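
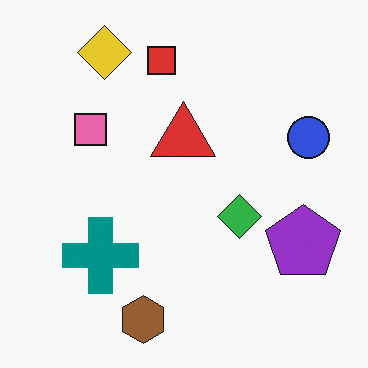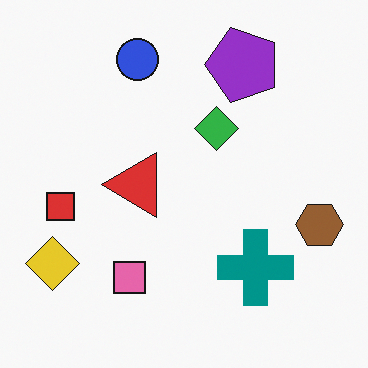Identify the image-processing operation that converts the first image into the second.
The second image is the first rotated 90° counter-clockwise.

The yellow diamond sits in the top-left of the first image and the bottom-left of the second — consistent with a whole-image 90° counter-clockwise rotation.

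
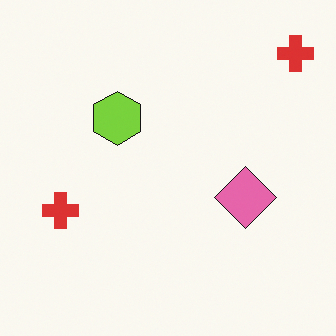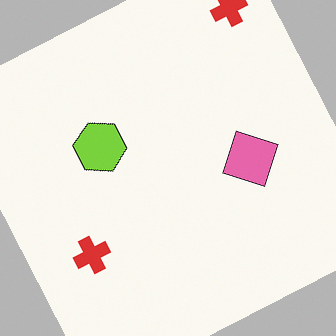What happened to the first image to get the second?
The image was rotated counter-clockwise by a clearly visible amount.

Every shape is tilted by the same angle and the image corners show triangular fill wedges — a whole-image rotation by a non-right angle.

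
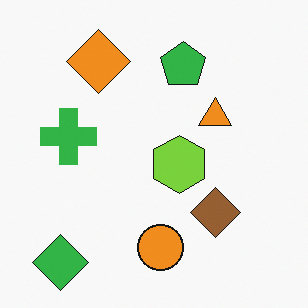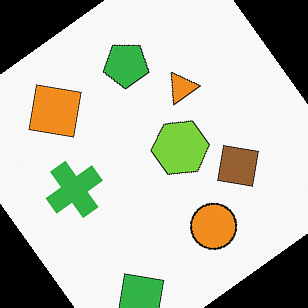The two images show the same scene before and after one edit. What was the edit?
The second image is the first rotated counter-clockwise by a large amount — several tens of degrees.

Every shape is tilted by the same angle and the image corners show triangular fill wedges — a whole-image rotation by a non-right angle.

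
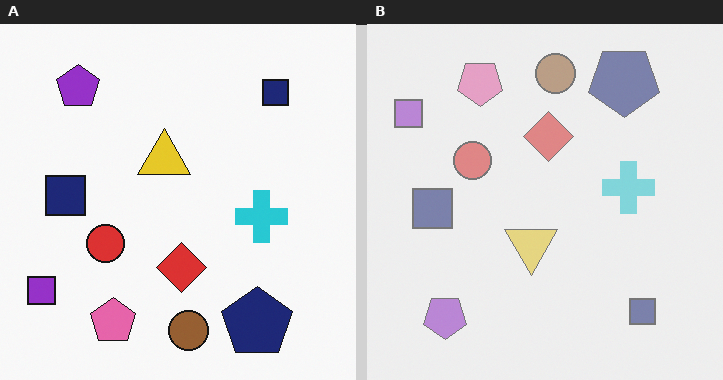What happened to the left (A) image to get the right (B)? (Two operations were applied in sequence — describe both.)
It was flipped vertically (top ↔ bottom), then given much lower contrast.

The brown circle is in the bottom of the left (A) image and the top of the right (B) — shapes on opposite sides of the horizontal midline have swapped in a mirror flip. Tones are pushed toward mid-grey across the whole image — a global contrast change.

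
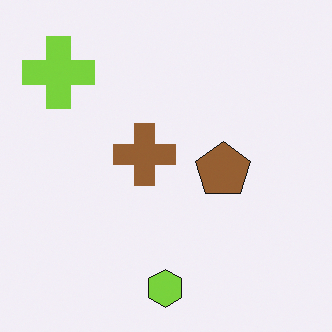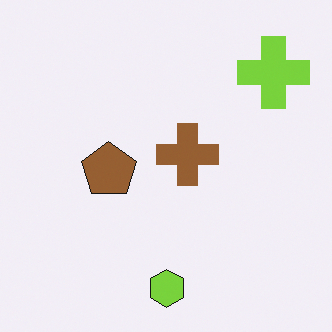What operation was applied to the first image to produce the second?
Flipped horizontally (left ↔ right).

The lime cross is in the top-left of the first image and the top-right of the second — shapes on opposite sides of the vertical midline have swapped in a mirror flip.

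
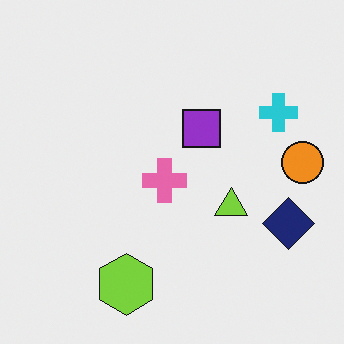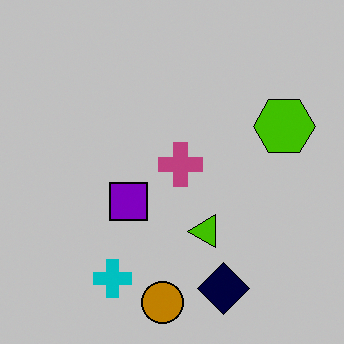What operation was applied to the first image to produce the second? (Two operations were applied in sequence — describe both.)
The transformation is: transposed (reflected across the top-left ↔ bottom-right diagonal), then aggressively posterized.

Shapes have swapped their row and column positions — what was in the top-right is now in the bottom-left — a diagonal reflection. Each flat color has snapped to a coarser quantized level — most visibly, the near-white background has dropped to a flat grey.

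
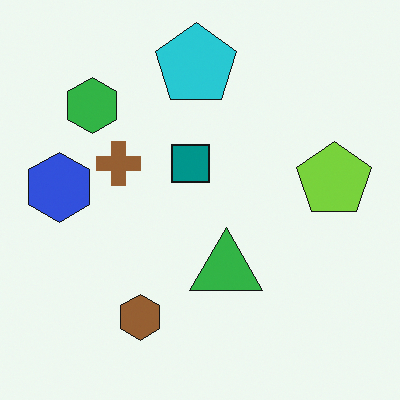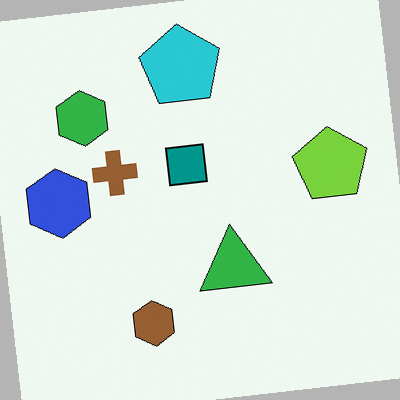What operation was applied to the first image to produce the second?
The transformation is: rotated counter-clockwise by a slight angle.

Every shape is tilted by the same angle and the image corners show triangular fill wedges — a whole-image rotation by a non-right angle.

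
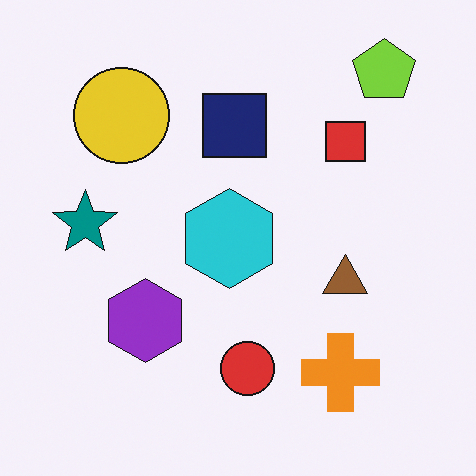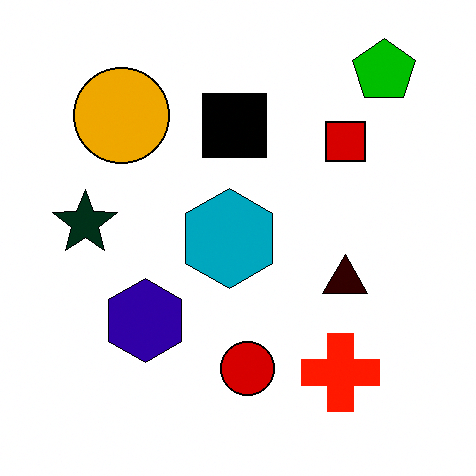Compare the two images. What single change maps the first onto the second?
The image was boosted in contrast.

Tones are pushed away from mid-grey across the whole image — a global contrast change.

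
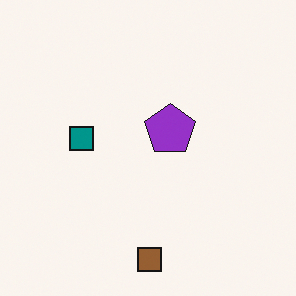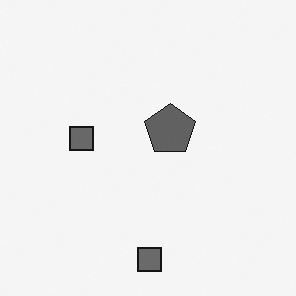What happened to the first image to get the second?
The image was converted to grayscale.

All color is removed — every shape is now a shade of grey.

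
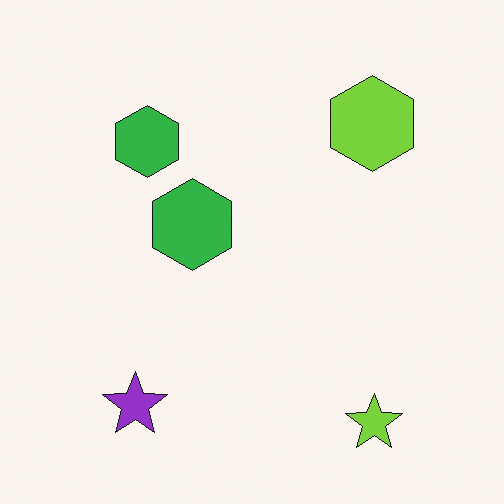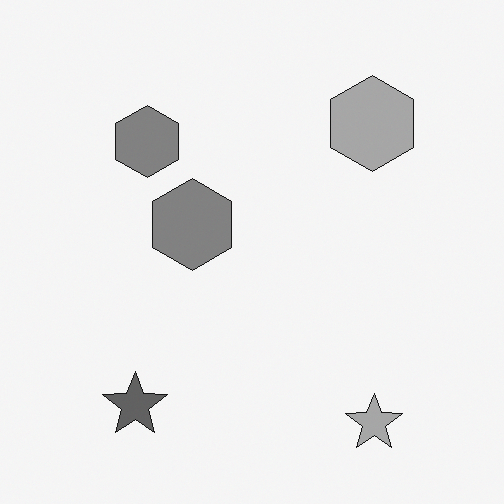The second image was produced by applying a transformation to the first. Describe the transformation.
The transformation is: converted to grayscale.

All color is removed — every shape is now a shade of grey.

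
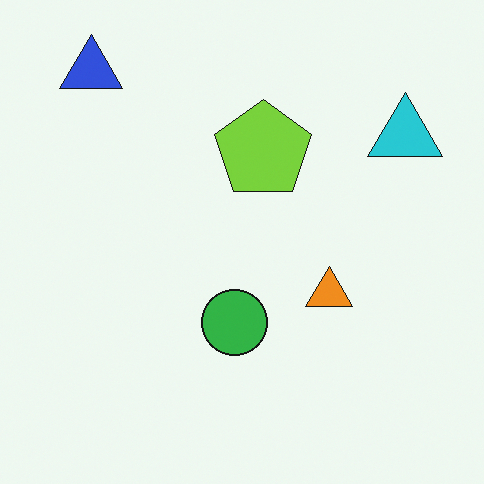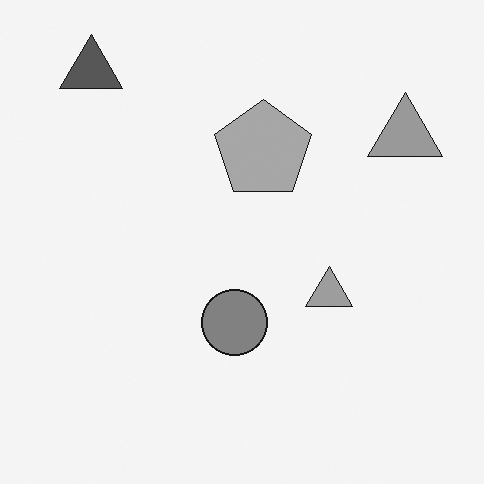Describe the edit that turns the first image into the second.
It was converted to grayscale.

All color is removed — every shape is now a shade of grey.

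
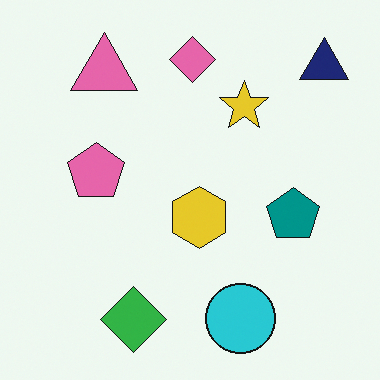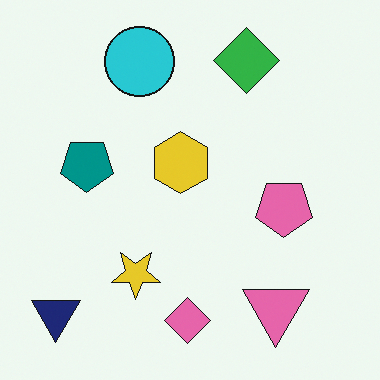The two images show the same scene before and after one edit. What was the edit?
Rotated 180°.

The navy triangle sits in the top-right of the first image and the bottom-left of the second — consistent with a whole-image 180° rotation.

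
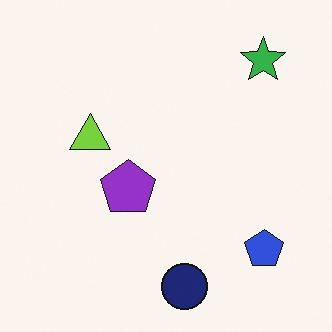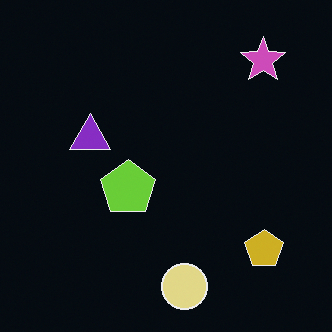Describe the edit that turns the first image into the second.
The transformation is: color-inverted (negative).

The light background has become dark and every shape's color is its complement — a photographic negative.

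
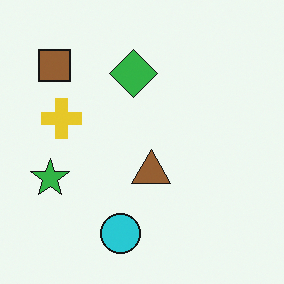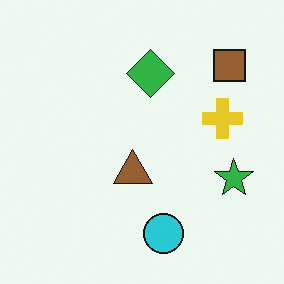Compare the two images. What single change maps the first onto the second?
This is the original image flipped horizontally (left ↔ right).

The green star is in the left of the first image and the right of the second — shapes on opposite sides of the vertical midline have swapped in a mirror flip.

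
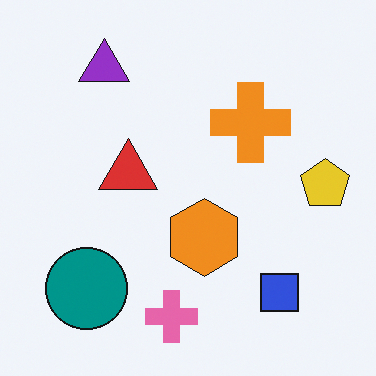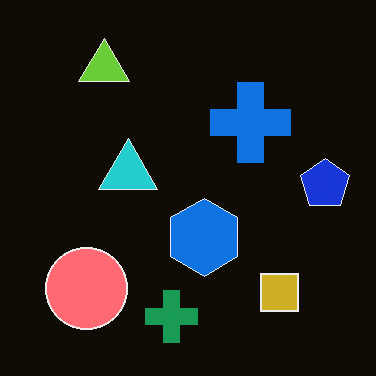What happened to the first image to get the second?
The transformation is: color-inverted (negative).

The light background has become dark and every shape's color is its complement — a photographic negative.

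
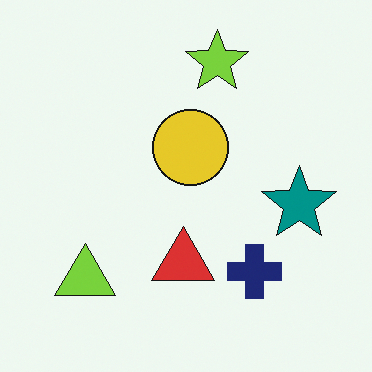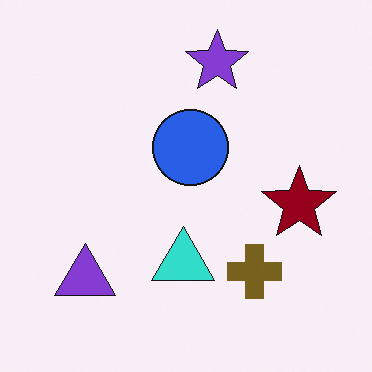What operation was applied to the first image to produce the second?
The image was hue-shifted through roughly half the color wheel.

Every shape's color has rotated by the same amount around the hue wheel — a uniform hue shift.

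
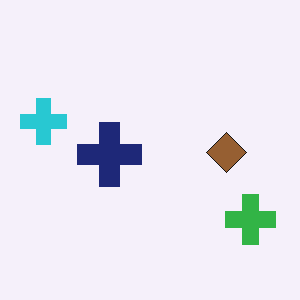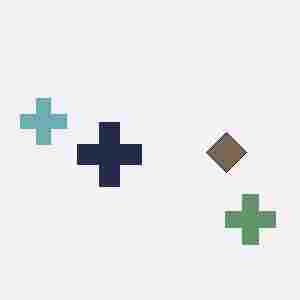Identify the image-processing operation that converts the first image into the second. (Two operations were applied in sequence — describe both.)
The second image is the first heavily desaturated, then heavily JPEG-compressed with obvious blocking artifacts.

All colors are more muted and greyish — a global saturation change. Blocky 8×8 compression artifacts appear around shape edges and the flat background shows ringing — characteristic JPEG degradation.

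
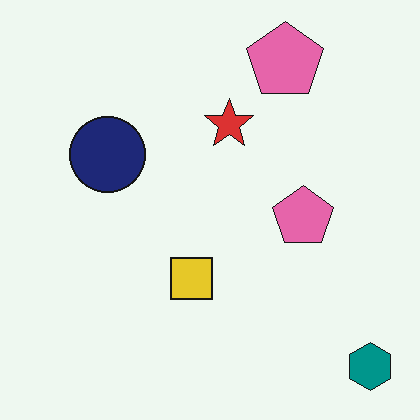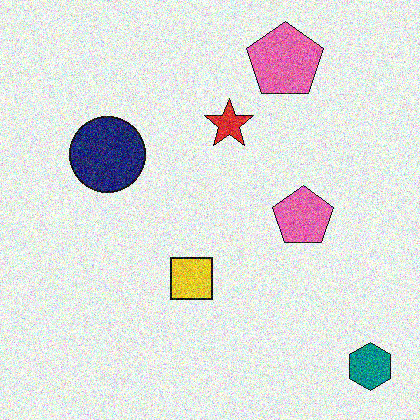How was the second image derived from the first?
The image was degraded with strong gaussian noise.

Random speckle covers the whole image, including the flat background.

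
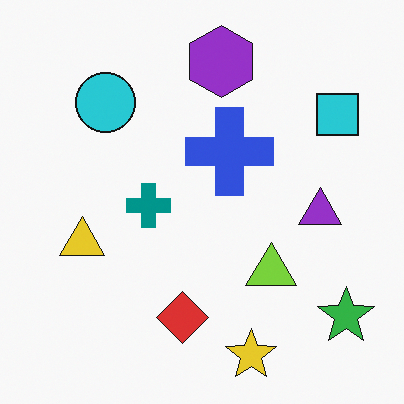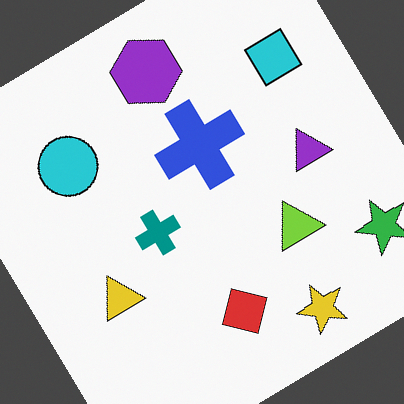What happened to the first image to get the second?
Rotated counter-clockwise by a large amount — several tens of degrees.

Every shape is tilted by the same angle and the image corners show triangular fill wedges — a whole-image rotation by a non-right angle.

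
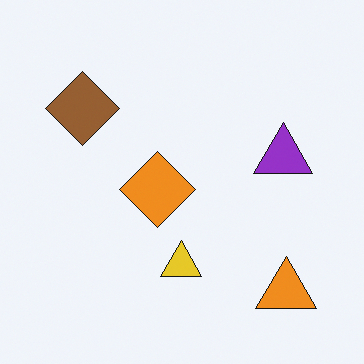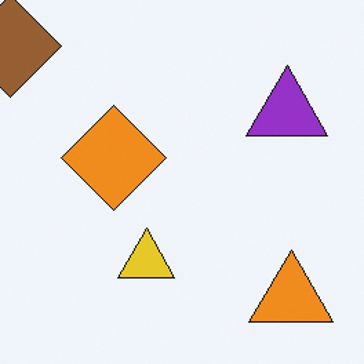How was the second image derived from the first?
It was cropped to a modestly smaller region and rescaled.

The visible shapes are larger and the field of view is narrower; shapes near the original edges may be partly or wholly outside the frame — a crop-and-rescale.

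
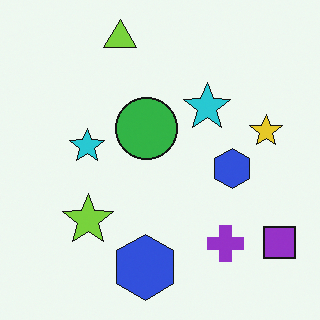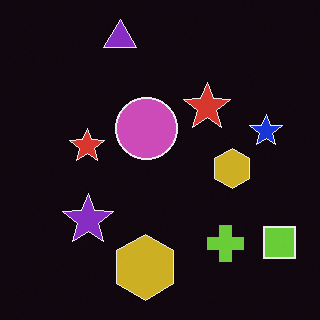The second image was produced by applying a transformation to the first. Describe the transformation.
Color-inverted (negative).

The light background has become dark and every shape's color is its complement — a photographic negative.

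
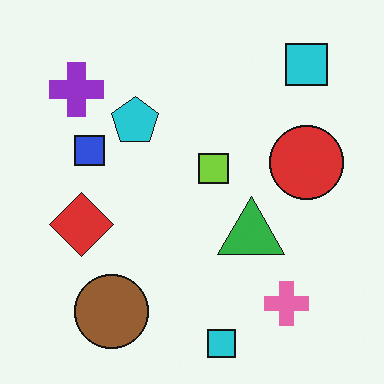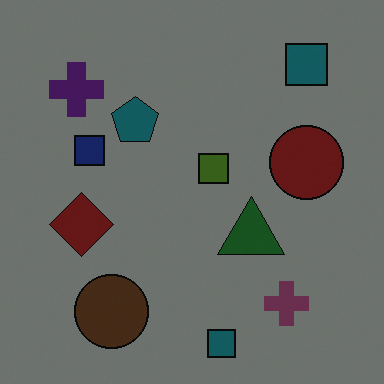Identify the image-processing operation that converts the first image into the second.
This is the original image noticeably darkened.

Every pixel — background and shapes alike — is uniformly darkened.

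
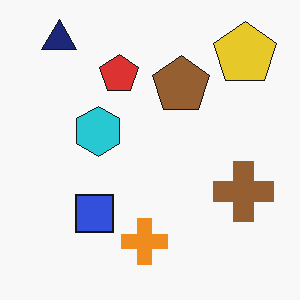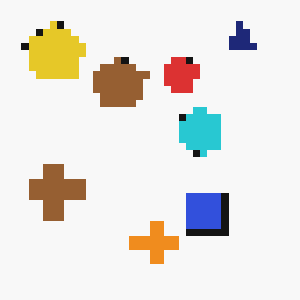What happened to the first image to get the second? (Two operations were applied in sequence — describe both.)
It was moderately pixelated, then flipped horizontally (left ↔ right).

Shapes are reduced to large square blocks; fine edges and outlines are lost — a downscale-then-upscale (mosaic) effect. The yellow pentagon is in the top-right of the first image and the top-left of the second — shapes on opposite sides of the vertical midline have swapped in a mirror flip.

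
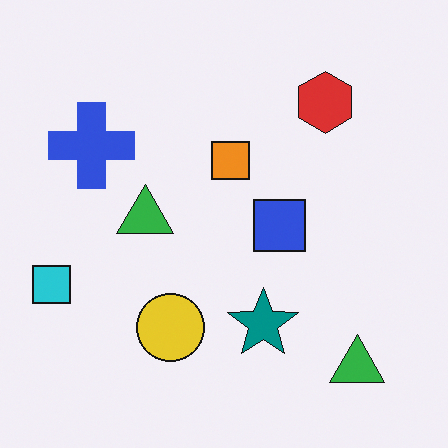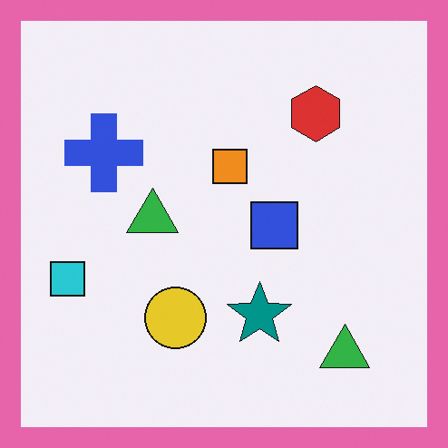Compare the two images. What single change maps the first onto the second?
It was framed with a pink border.

A solid pink frame runs around the edge of the second image, with the content slightly shrunk inside it.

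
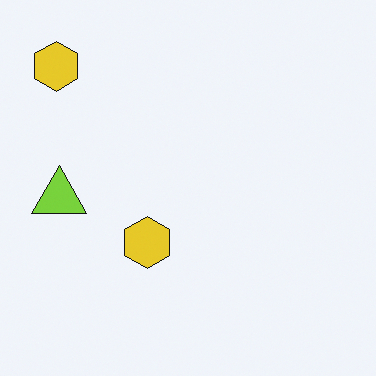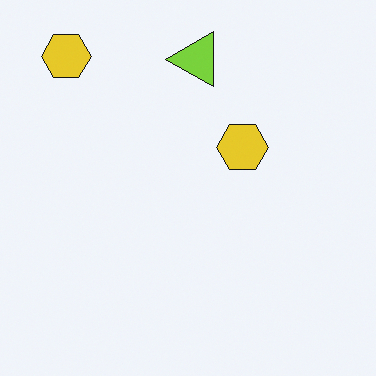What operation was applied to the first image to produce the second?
The image was transposed (reflected across the top-left ↔ bottom-right diagonal).

Shapes have swapped their row and column positions — what was in the top-right is now in the bottom-left — a diagonal reflection.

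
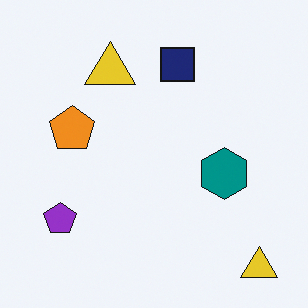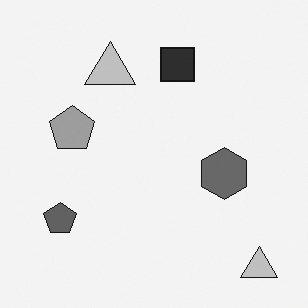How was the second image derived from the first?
The transformation is: converted to grayscale.

All color is removed — every shape is now a shade of grey.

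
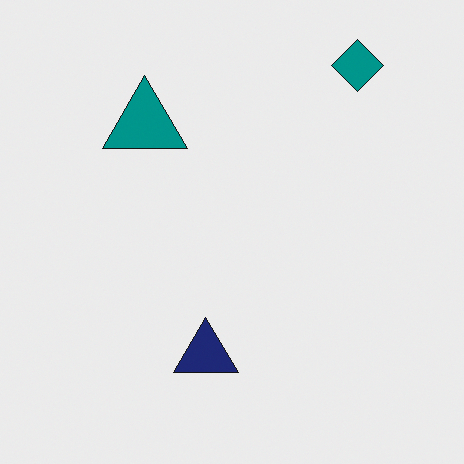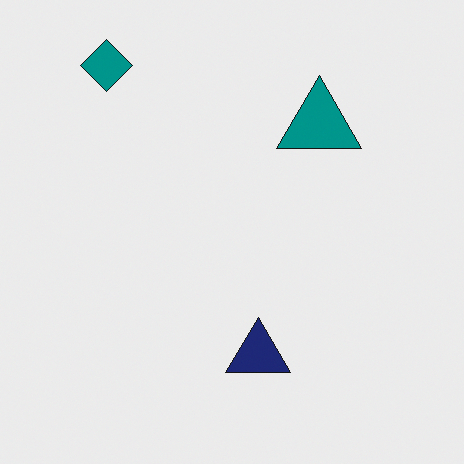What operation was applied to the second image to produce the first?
Flipped horizontally (left ↔ right).

The teal diamond is in the top-left of the second image and the top-right of the first — shapes on opposite sides of the vertical midline have swapped in a mirror flip.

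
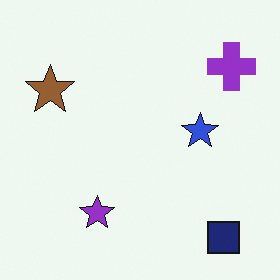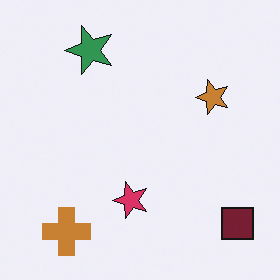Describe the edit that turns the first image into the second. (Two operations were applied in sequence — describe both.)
Hue-shifted by a moderate amount, then transposed (reflected across the top-left ↔ bottom-right diagonal).

Every shape's color has rotated by the same amount around the hue wheel — a uniform hue shift. Shapes have swapped their row and column positions — what was in the top-right is now in the bottom-left — a diagonal reflection.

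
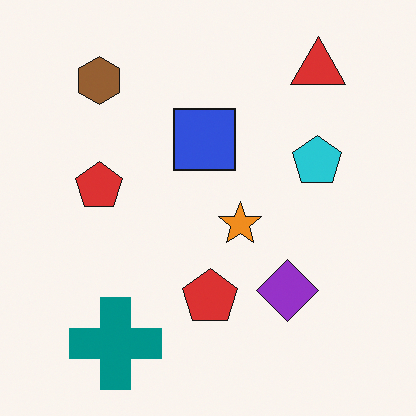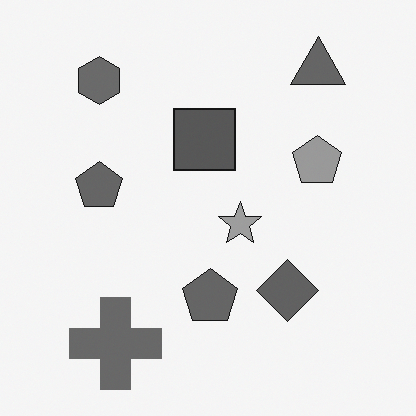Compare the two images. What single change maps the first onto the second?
This is the original image converted to grayscale.

All color is removed — every shape is now a shade of grey.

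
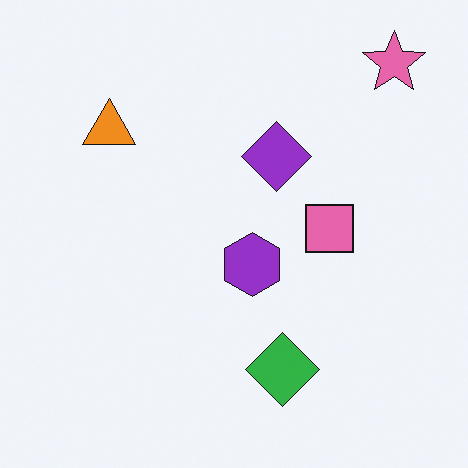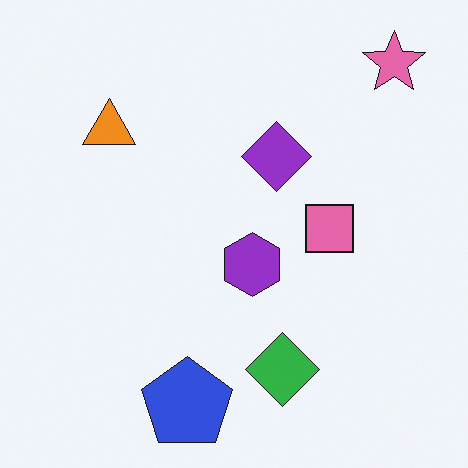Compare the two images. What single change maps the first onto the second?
Overlaid with an additional blue pentagon.

A blue pentagon appears in the second image that is absent from the first.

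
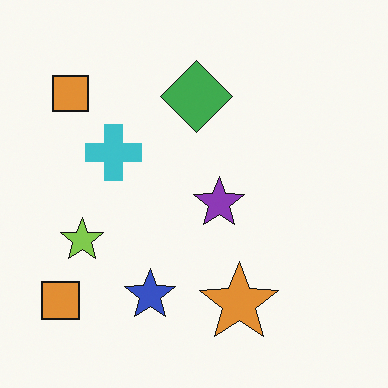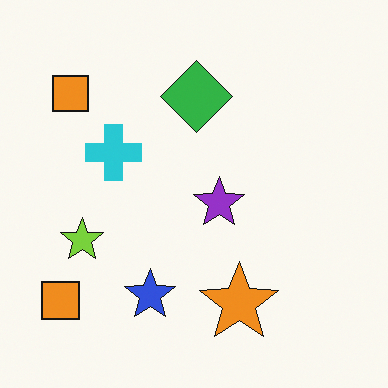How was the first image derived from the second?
It was slightly desaturated.

All colors are more muted and greyish — a global saturation change.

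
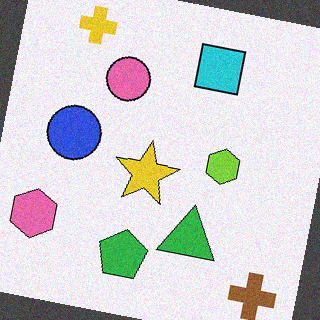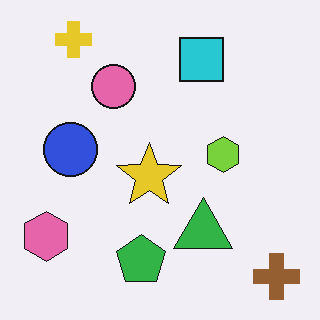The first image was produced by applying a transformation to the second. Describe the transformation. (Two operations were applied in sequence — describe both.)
The first image is the second rotated clockwise by a small amount, then degraded with subtle gaussian noise.

Every shape is tilted by the same angle and the image corners show triangular fill wedges — a whole-image rotation by a non-right angle. Random speckle covers the whole image, including the flat background.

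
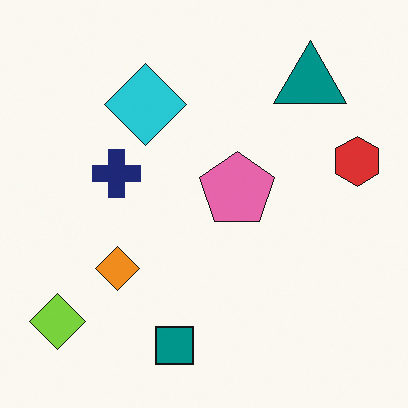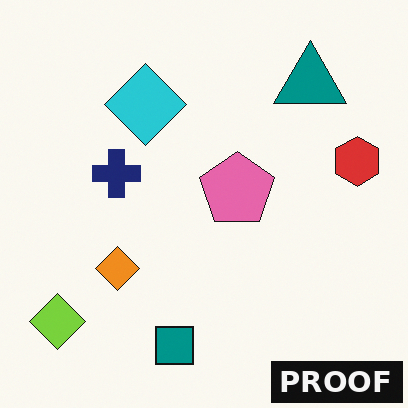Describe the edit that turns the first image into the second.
The image was watermarked with the text "PROOF" in the lower-right corner.

A dark label reading "PROOF" appears in the lower-right corner.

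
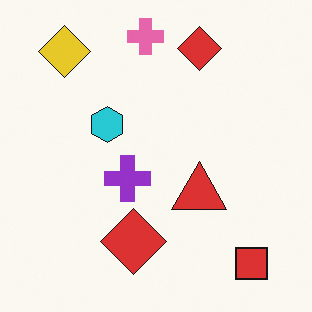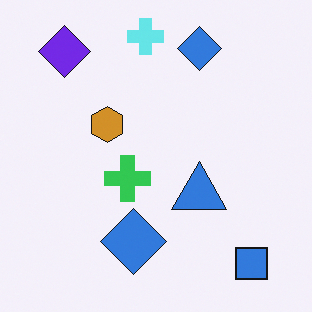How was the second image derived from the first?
The transformation is: hue-shifted by a large amount.

Every shape's color has rotated by the same amount around the hue wheel — a uniform hue shift.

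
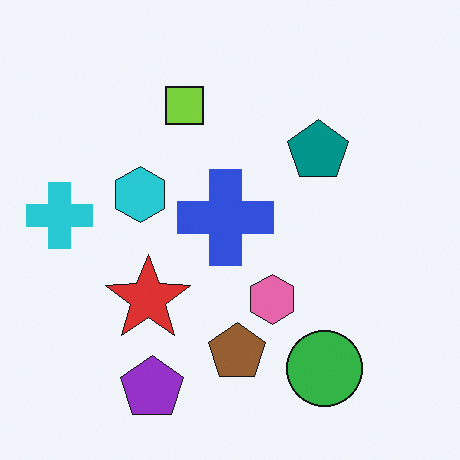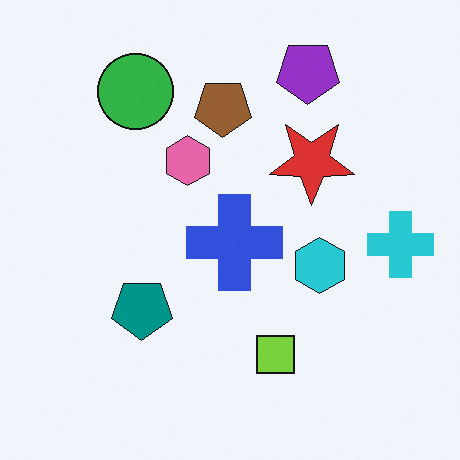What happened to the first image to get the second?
The transformation is: rotated 180°.

The purple pentagon sits in the bottom-left of the first image and the top-right of the second — consistent with a whole-image 180° rotation.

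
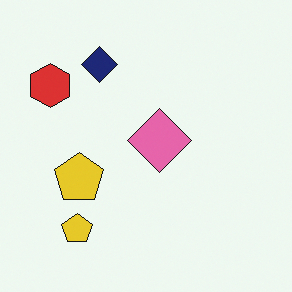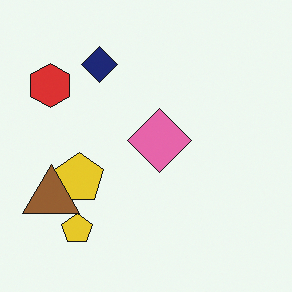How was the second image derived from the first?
This is the original image overlaid with an additional brown triangle.

A brown triangle appears in the second image that is absent from the first.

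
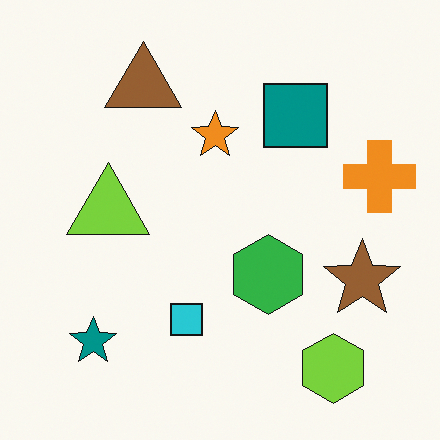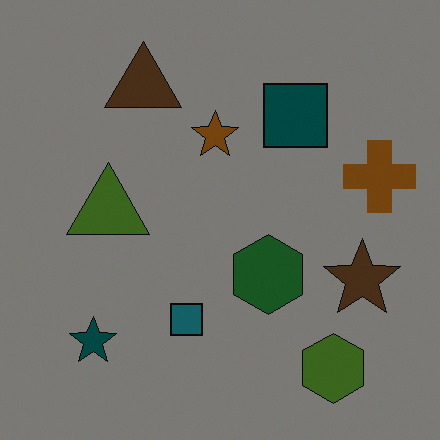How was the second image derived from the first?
The image was substantially darkened.

Every pixel — background and shapes alike — is uniformly darkened.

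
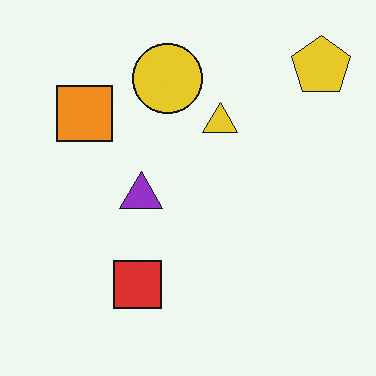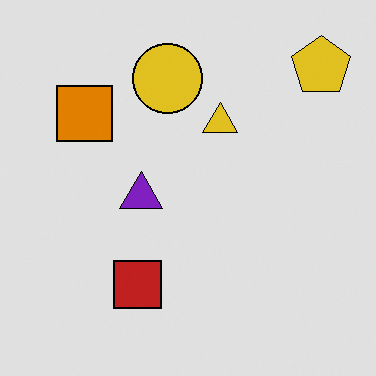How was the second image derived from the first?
The transformation is: posterized to a reduced palette.

Each flat color has snapped to a coarser quantized level — most visibly, the near-white background has dropped to a flat grey.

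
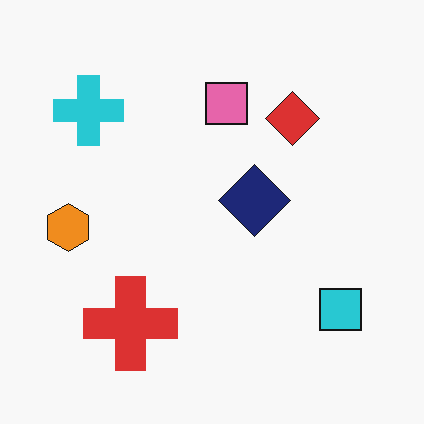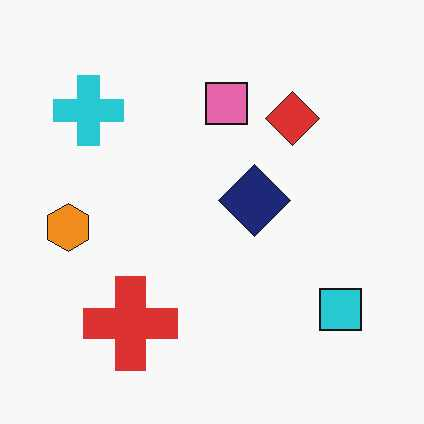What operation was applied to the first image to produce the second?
The second image is the first JPEG-compressed with visible artifacts.

Blocky 8×8 compression artifacts appear around shape edges and the flat background shows ringing — characteristic JPEG degradation.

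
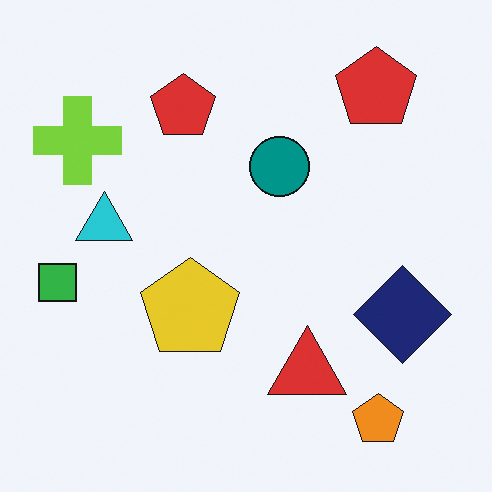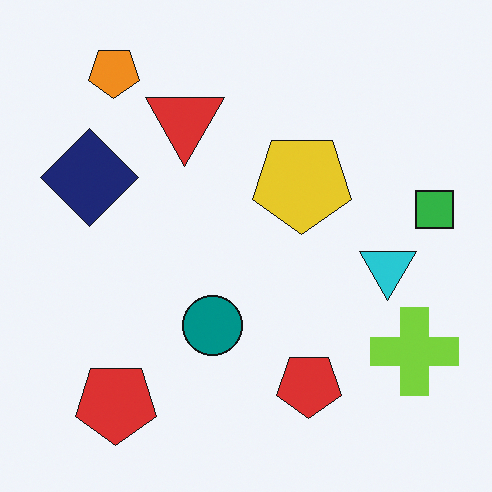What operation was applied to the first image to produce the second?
Rotated 180°.

The orange pentagon sits in the bottom-right of the first image and the top-left of the second — consistent with a whole-image 180° rotation.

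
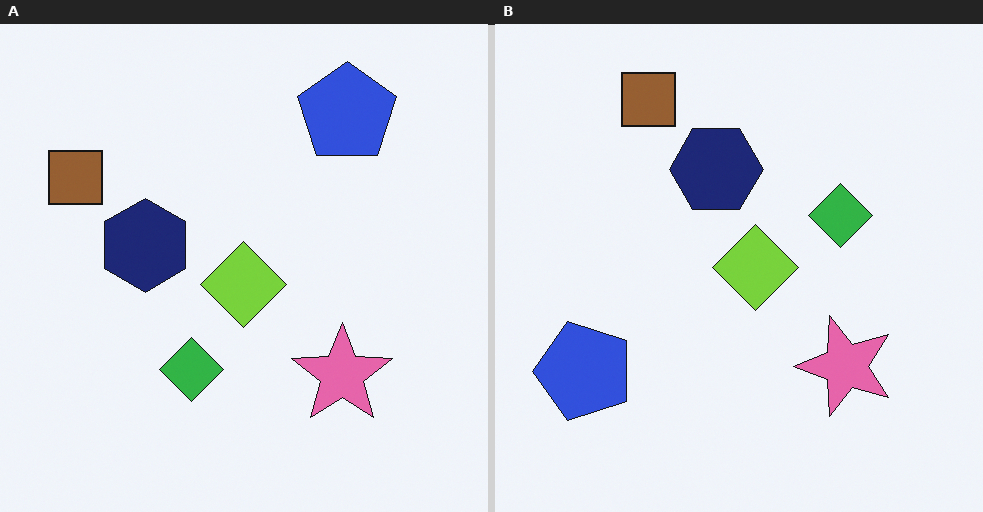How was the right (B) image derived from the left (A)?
Transposed (reflected across the top-left ↔ bottom-right diagonal).

Shapes have swapped their row and column positions — what was in the top-right is now in the bottom-left — a diagonal reflection.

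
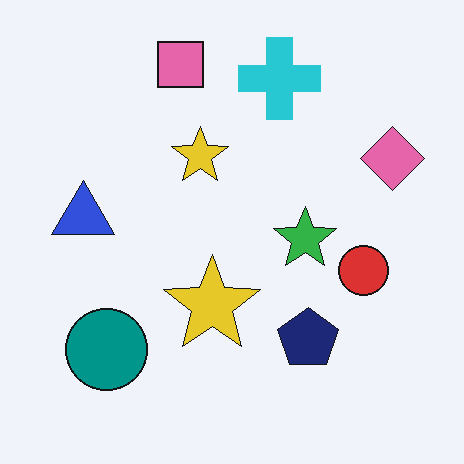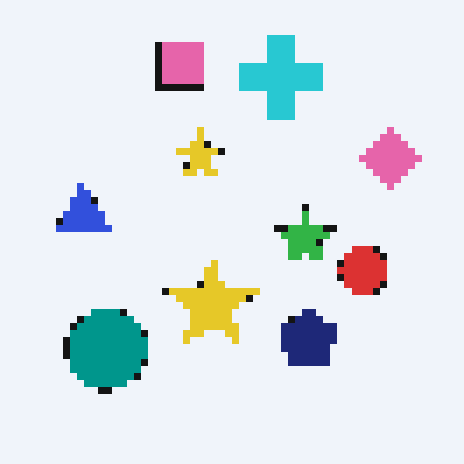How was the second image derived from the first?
The image was pixelated into visible square blocks.

Shapes are reduced to large square blocks; fine edges and outlines are lost — a downscale-then-upscale (mosaic) effect.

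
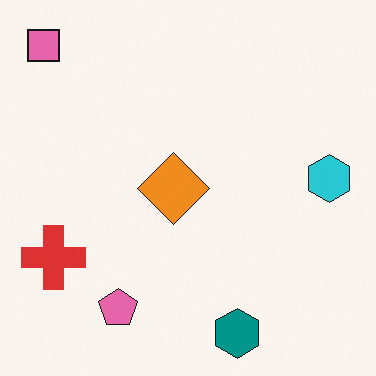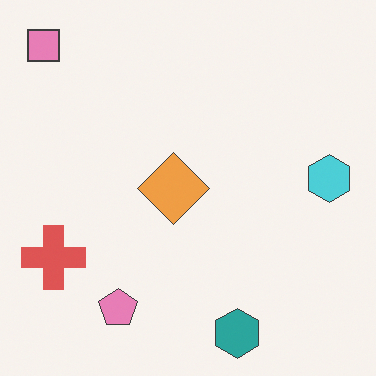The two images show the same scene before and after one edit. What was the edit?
The transformation is: given slightly reduced contrast.

Tones are pushed toward mid-grey across the whole image — a global contrast change.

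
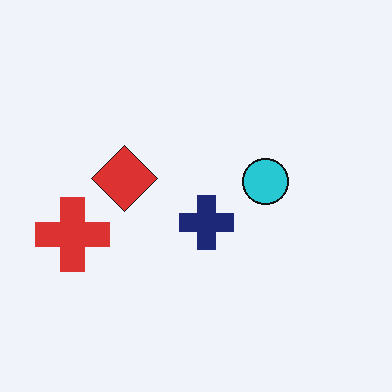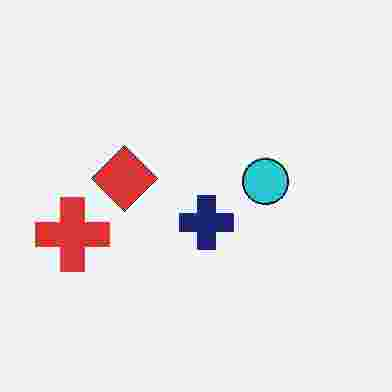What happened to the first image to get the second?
Degraded with heavy JPEG compression.

Blocky 8×8 compression artifacts appear around shape edges and the flat background shows ringing — characteristic JPEG degradation.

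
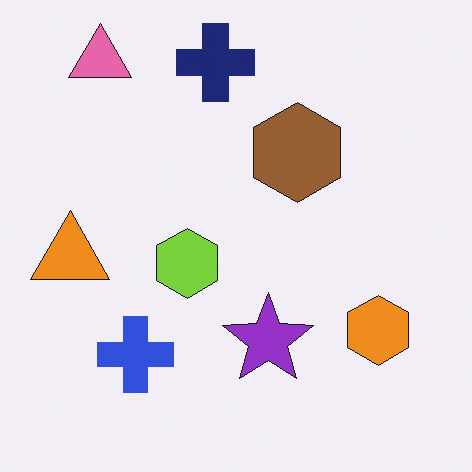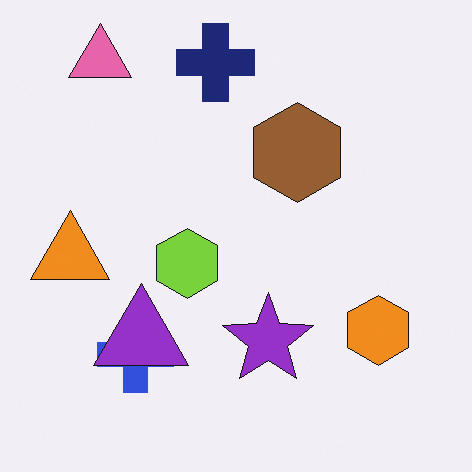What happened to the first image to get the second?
The transformation is: overlaid with an additional purple triangle.

A purple triangle appears in the second image that is absent from the first.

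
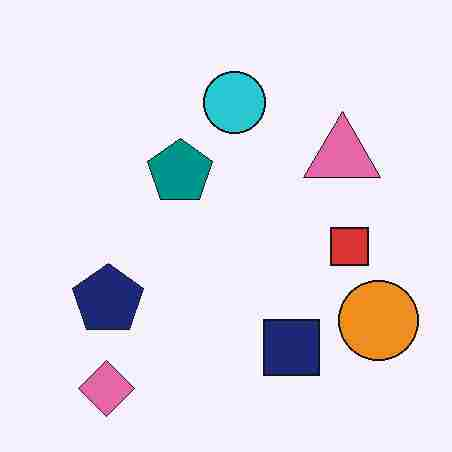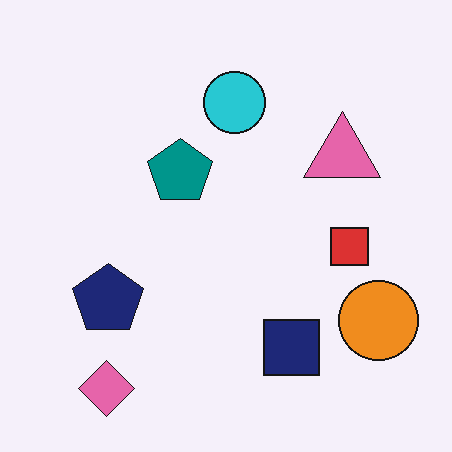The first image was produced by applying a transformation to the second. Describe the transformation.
Heavily JPEG-compressed with obvious blocking artifacts.

Blocky 8×8 compression artifacts appear around shape edges and the flat background shows ringing — characteristic JPEG degradation.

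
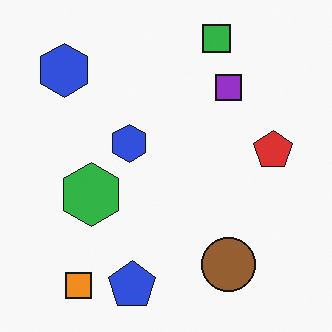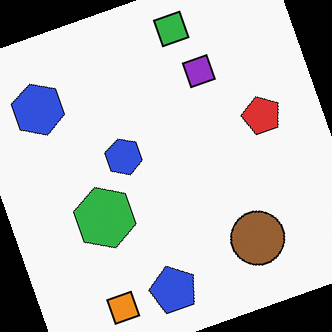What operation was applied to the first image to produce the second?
The second image is the first rotated counter-clockwise by a clearly visible amount.

Every shape is tilted by the same angle and the image corners show triangular fill wedges — a whole-image rotation by a non-right angle.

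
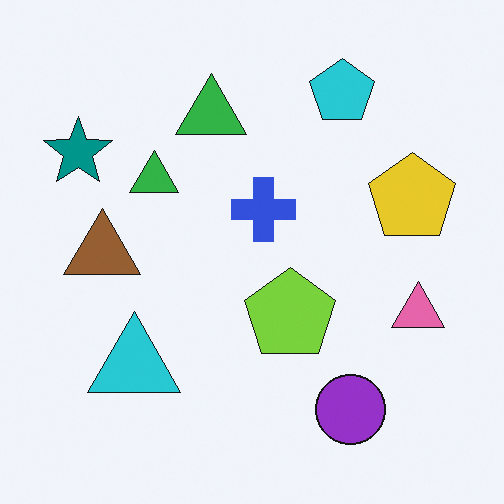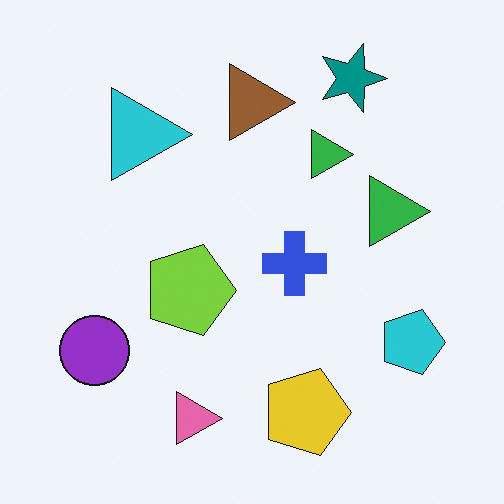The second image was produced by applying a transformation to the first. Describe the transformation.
It was rotated 90° clockwise.

The teal star sits in the top-left of the first image and the top-right of the second — consistent with a whole-image 90° clockwise rotation.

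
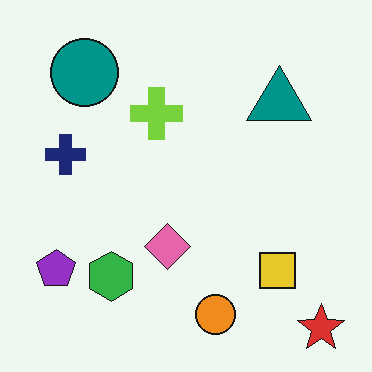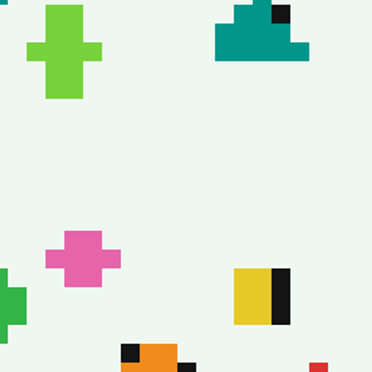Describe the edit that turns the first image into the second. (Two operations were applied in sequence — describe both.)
The transformation is: coarsely pixelated, then cropped slightly and scaled back up.

Shapes are reduced to large square blocks; fine edges and outlines are lost — a downscale-then-upscale (mosaic) effect. The visible shapes are larger and the field of view is narrower; shapes near the original edges may be partly or wholly outside the frame — a crop-and-rescale.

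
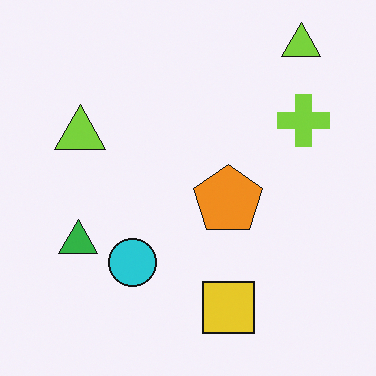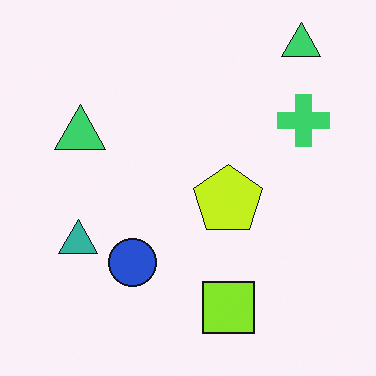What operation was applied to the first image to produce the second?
The image was hue-shifted by a small amount.

Every shape's color has rotated by the same amount around the hue wheel — a uniform hue shift.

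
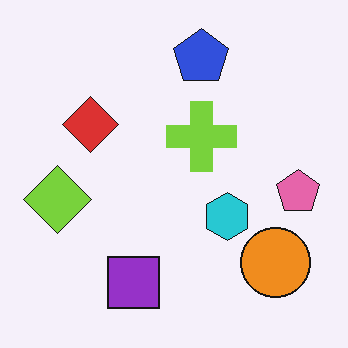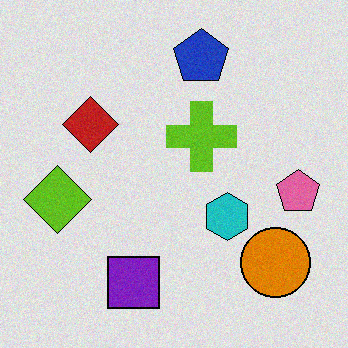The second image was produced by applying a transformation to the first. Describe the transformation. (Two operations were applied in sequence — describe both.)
It was moderately posterized, then degraded with light additive noise.

Each flat color has snapped to a coarser quantized level — most visibly, the near-white background has dropped to a flat grey. Random speckle covers the whole image, including the flat background.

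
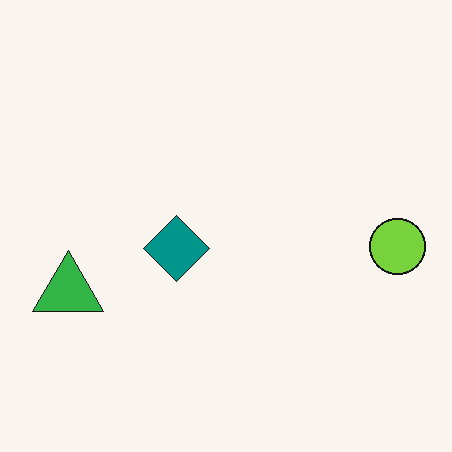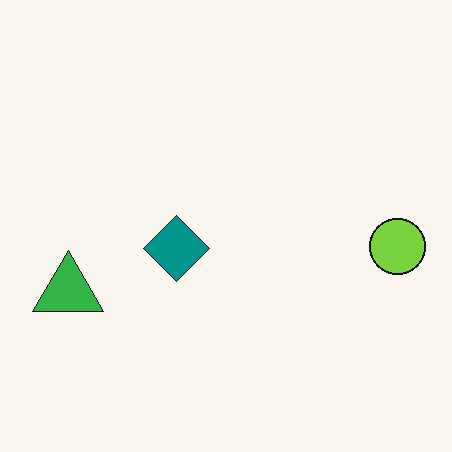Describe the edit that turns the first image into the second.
It was JPEG-compressed with visible artifacts.

Blocky 8×8 compression artifacts appear around shape edges and the flat background shows ringing — characteristic JPEG degradation.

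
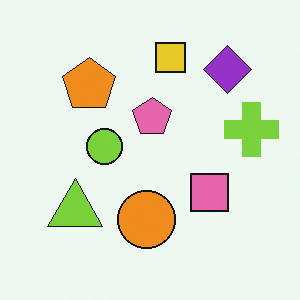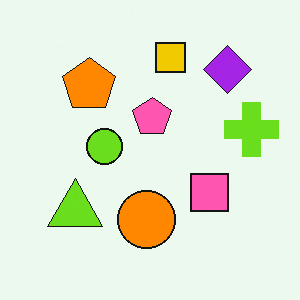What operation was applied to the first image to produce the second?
The image was slightly oversaturated.

All colors are more vivid — a global saturation change.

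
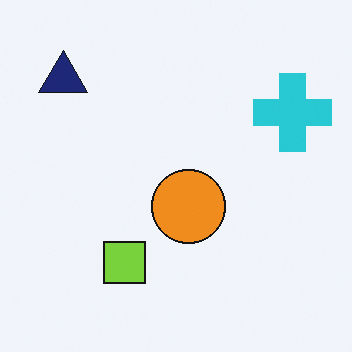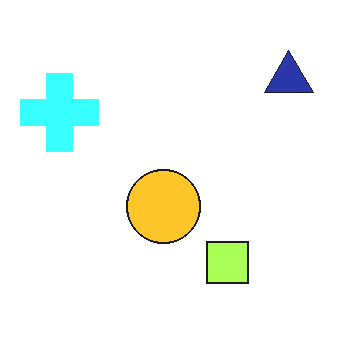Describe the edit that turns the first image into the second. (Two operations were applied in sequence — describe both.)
Brightened a lot, then flipped horizontally (left ↔ right).

Every pixel — background and shapes alike — is uniformly brightened. The cyan cross is in the top-right of the first image and the top-left of the second — shapes on opposite sides of the vertical midline have swapped in a mirror flip.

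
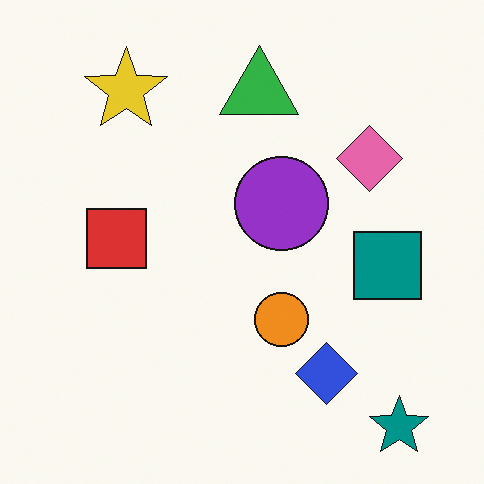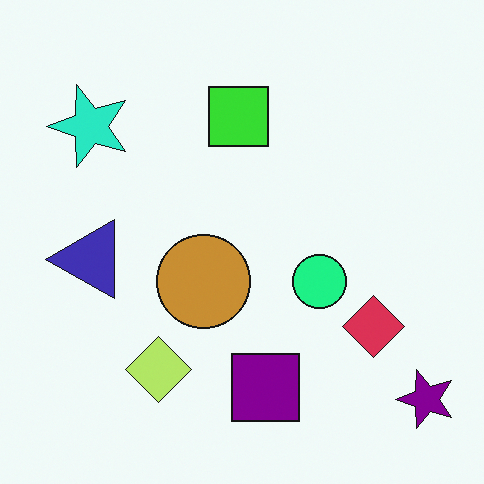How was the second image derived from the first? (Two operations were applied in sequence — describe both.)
The second image is the first hue-shifted noticeably, then transposed (reflected across the top-left ↔ bottom-right diagonal).

Every shape's color has rotated by the same amount around the hue wheel — a uniform hue shift. Shapes have swapped their row and column positions — what was in the top-right is now in the bottom-left — a diagonal reflection.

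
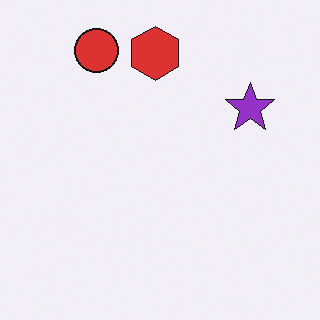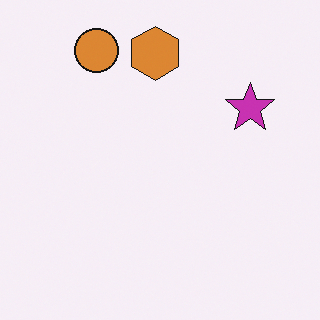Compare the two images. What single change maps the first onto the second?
Hue-shifted slightly.

Every shape's color has rotated by the same amount around the hue wheel — a uniform hue shift.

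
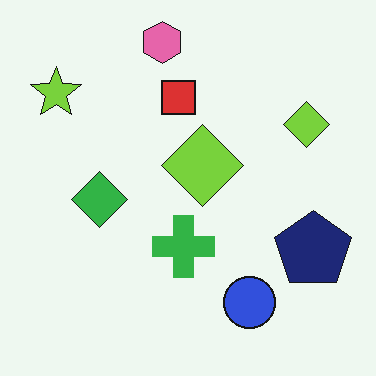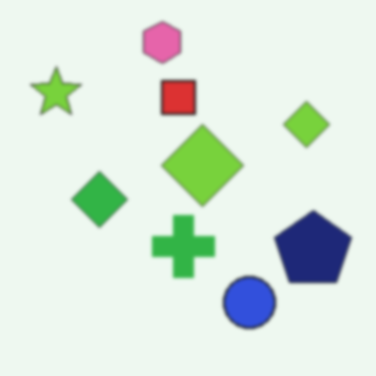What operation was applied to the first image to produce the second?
The second image is the first slightly softened.

Shape edges and outlines are uniformly softened across the whole image.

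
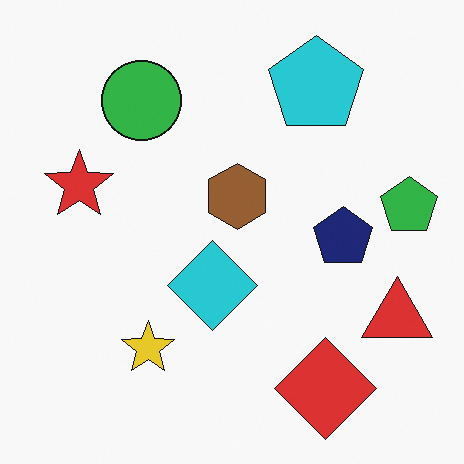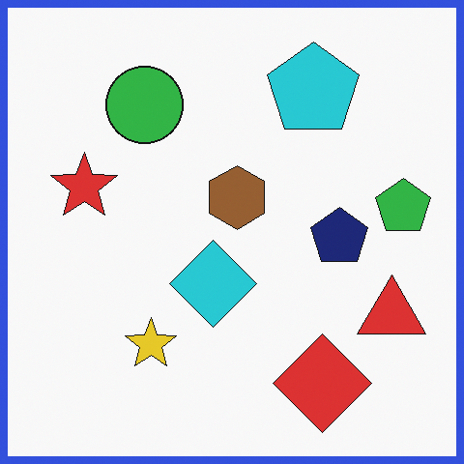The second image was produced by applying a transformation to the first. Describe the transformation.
Framed with a blue border.

A solid blue frame runs around the edge of the second image, with the content slightly shrunk inside it.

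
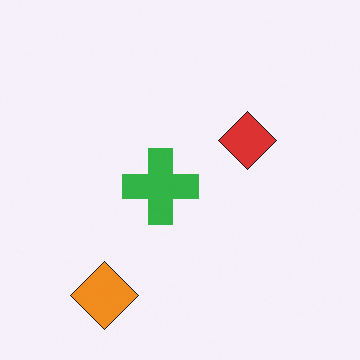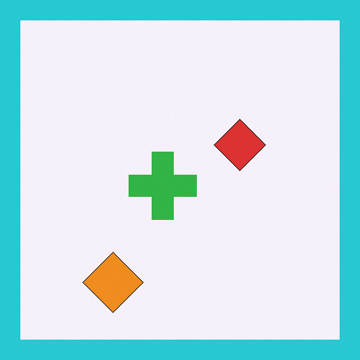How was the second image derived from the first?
Framed with a cyan border.

A solid cyan frame runs around the edge of the second image, with the content slightly shrunk inside it.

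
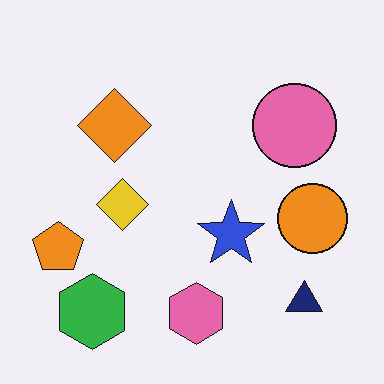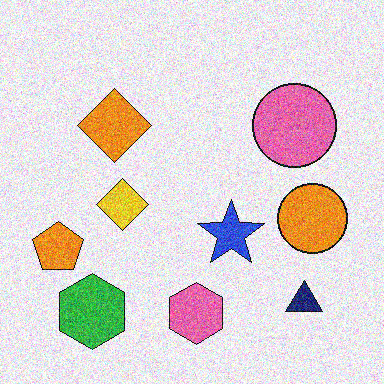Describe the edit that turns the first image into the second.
It was degraded with strong gaussian noise.

Random speckle covers the whole image, including the flat background.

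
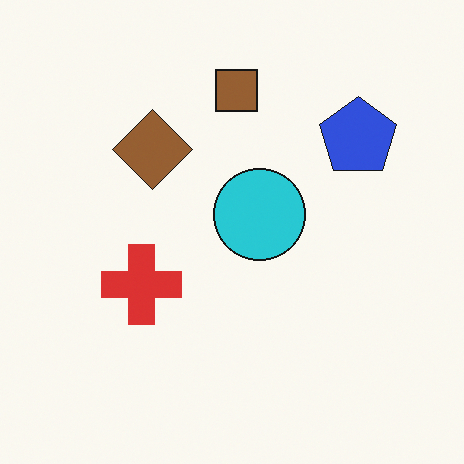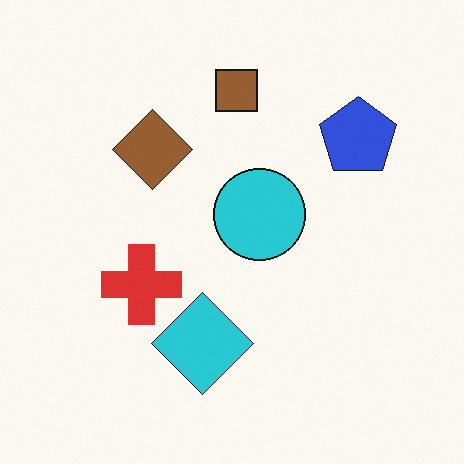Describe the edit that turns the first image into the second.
The image was overlaid with an additional cyan diamond.

A cyan diamond appears in the second image that is absent from the first.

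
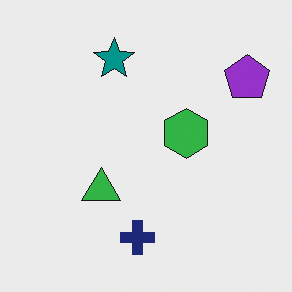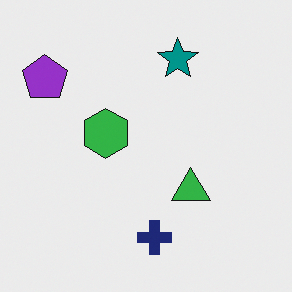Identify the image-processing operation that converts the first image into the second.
Flipped horizontally (left ↔ right).

The purple pentagon is in the top-right of the first image and the top-left of the second — shapes on opposite sides of the vertical midline have swapped in a mirror flip.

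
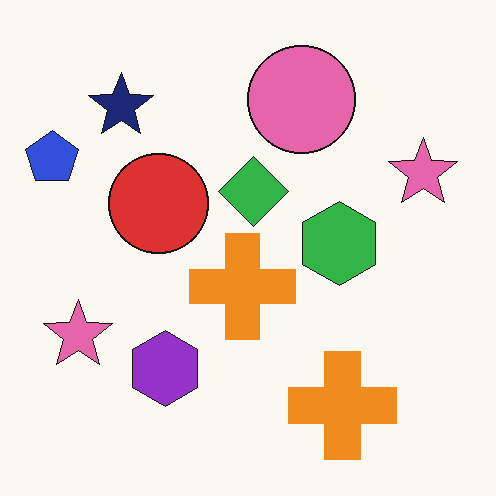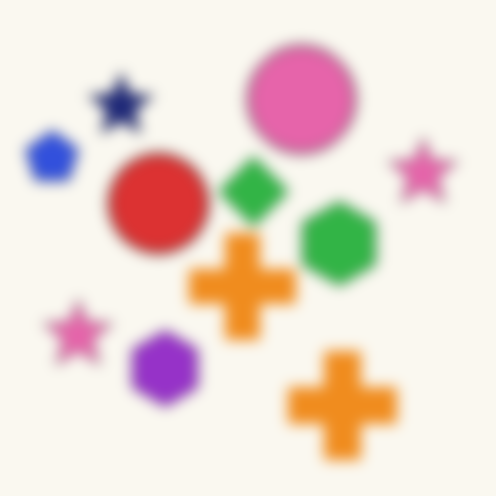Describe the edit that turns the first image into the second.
The transformation is: heavily blurred.

Shape edges and outlines are uniformly softened across the whole image.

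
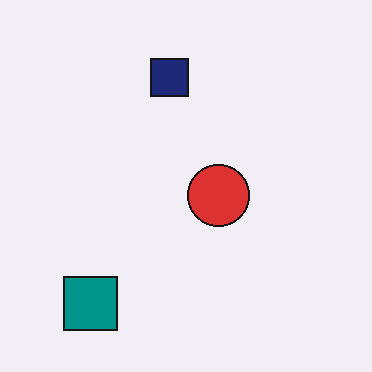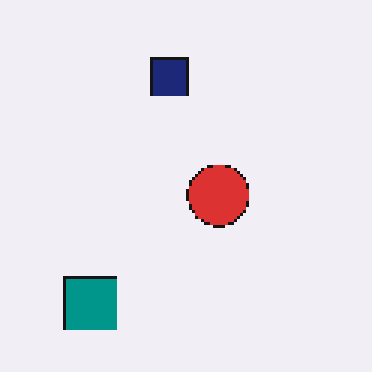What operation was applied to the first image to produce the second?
The second image is the first lightly pixelated (a mild mosaic effect).

Shapes are reduced to large square blocks; fine edges and outlines are lost — a downscale-then-upscale (mosaic) effect.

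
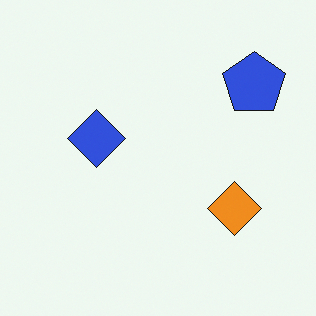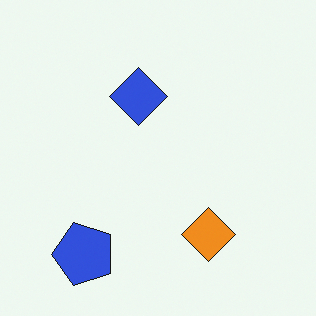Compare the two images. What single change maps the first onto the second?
The transformation is: transposed (reflected across the top-left ↔ bottom-right diagonal).

Shapes have swapped their row and column positions — what was in the top-right is now in the bottom-left — a diagonal reflection.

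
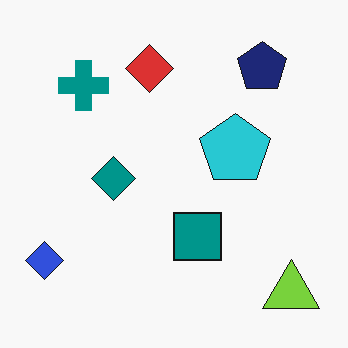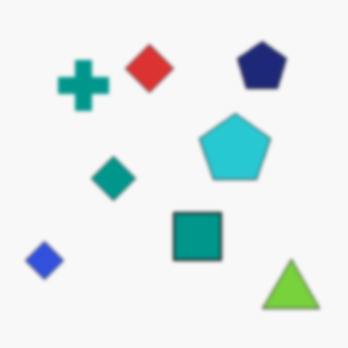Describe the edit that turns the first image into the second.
The second image is the first given a subtle gaussian blur.

Shape edges and outlines are uniformly softened across the whole image.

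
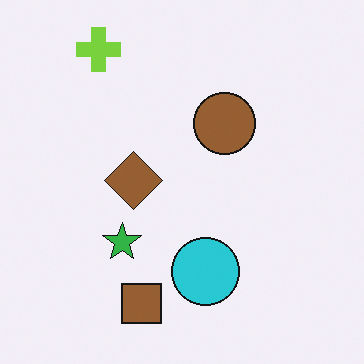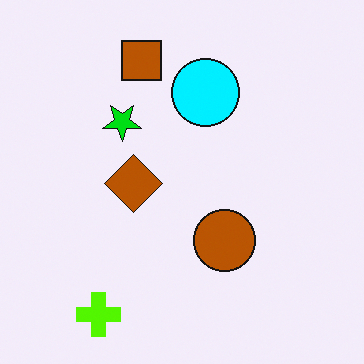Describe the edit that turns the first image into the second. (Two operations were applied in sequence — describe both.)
It was flipped vertically (top ↔ bottom), then made much more vivid (saturation change).

The lime cross is in the top-left of the first image and the bottom-left of the second — shapes on opposite sides of the horizontal midline have swapped in a mirror flip. All colors are more vivid — a global saturation change.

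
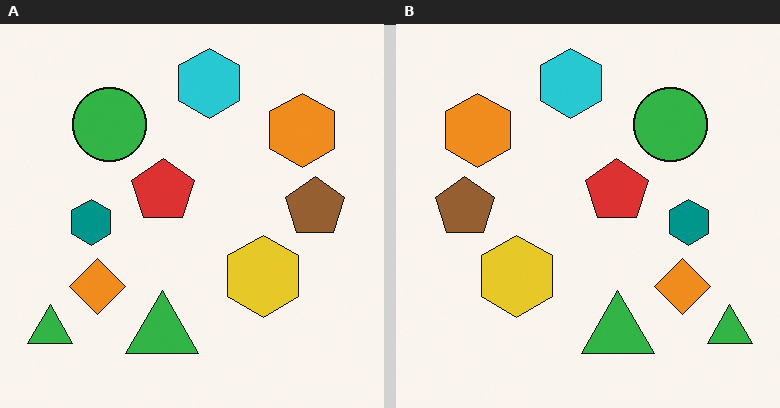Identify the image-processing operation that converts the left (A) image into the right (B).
The transformation is: flipped horizontally (left ↔ right).

The brown pentagon is in the right of the left (A) image and the left of the right (B) — shapes on opposite sides of the vertical midline have swapped in a mirror flip.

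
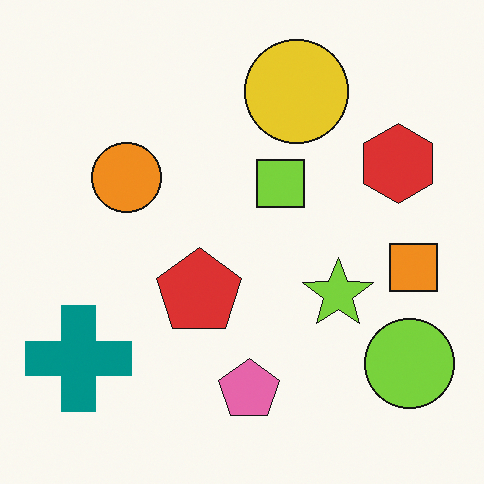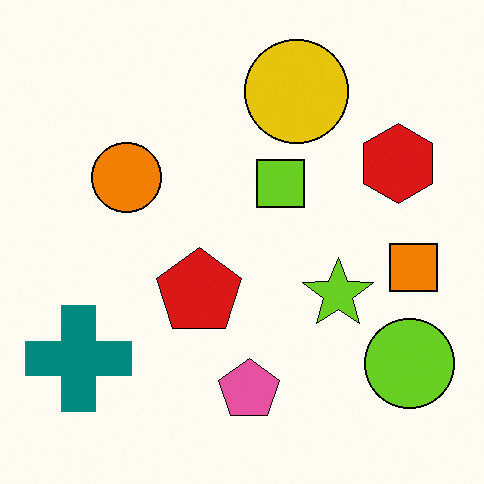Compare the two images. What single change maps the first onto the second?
The second image is the first given slightly increased contrast.

Tones are pushed away from mid-grey across the whole image — a global contrast change.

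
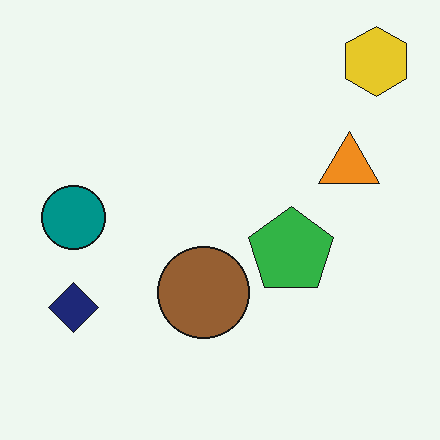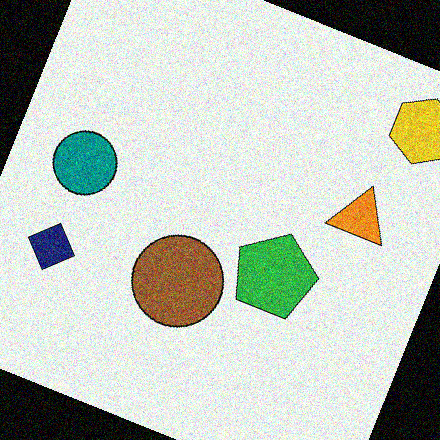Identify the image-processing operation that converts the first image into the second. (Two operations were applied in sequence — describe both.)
The image was rotated clockwise by a clearly visible amount, then degraded with visible gaussian noise.

Every shape is tilted by the same angle and the image corners show triangular fill wedges — a whole-image rotation by a non-right angle. Random speckle covers the whole image, including the flat background.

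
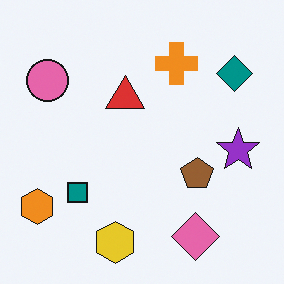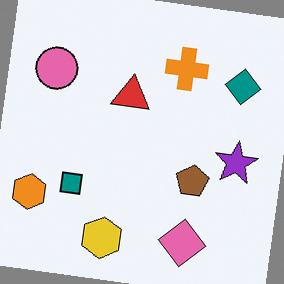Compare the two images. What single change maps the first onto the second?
Rotated clockwise by a small amount.

Every shape is tilted by the same angle and the image corners show triangular fill wedges — a whole-image rotation by a non-right angle.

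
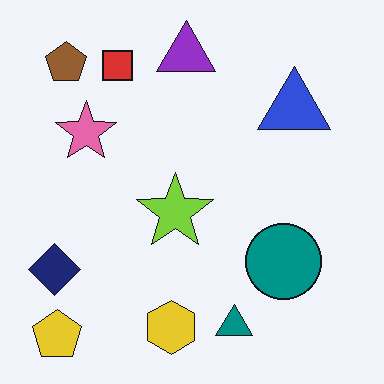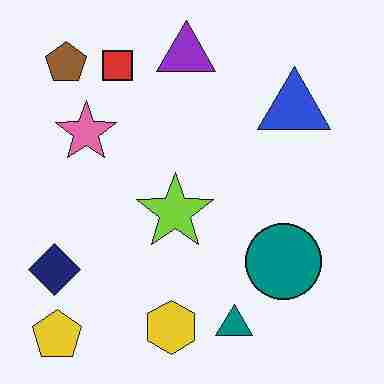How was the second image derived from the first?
The image was degraded with heavy JPEG compression.

Blocky 8×8 compression artifacts appear around shape edges and the flat background shows ringing — characteristic JPEG degradation.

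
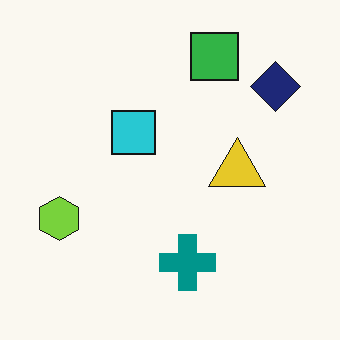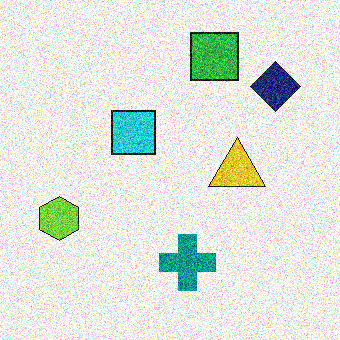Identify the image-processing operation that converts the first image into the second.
The second image is the first degraded with heavy additive noise.

Random speckle covers the whole image, including the flat background.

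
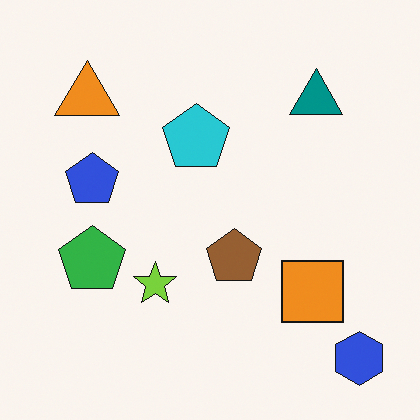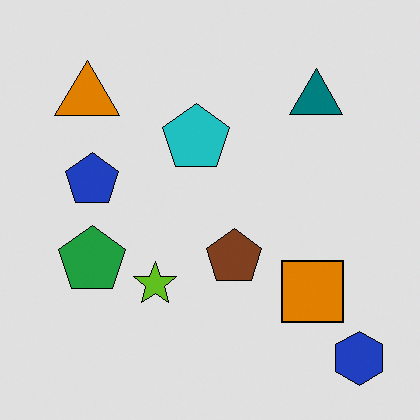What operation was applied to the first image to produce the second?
The image was moderately posterized.

Each flat color has snapped to a coarser quantized level — most visibly, the near-white background has dropped to a flat grey.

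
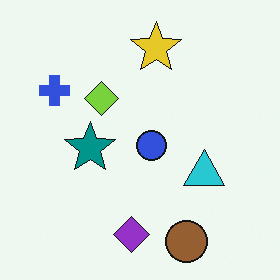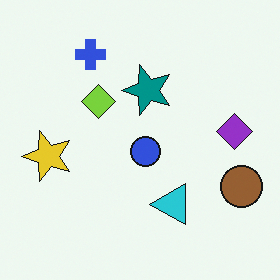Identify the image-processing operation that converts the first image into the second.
The transformation is: transposed (reflected across the top-left ↔ bottom-right diagonal).

Shapes have swapped their row and column positions — what was in the top-right is now in the bottom-left — a diagonal reflection.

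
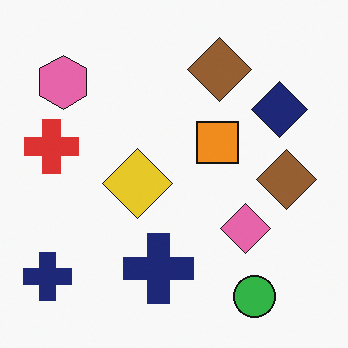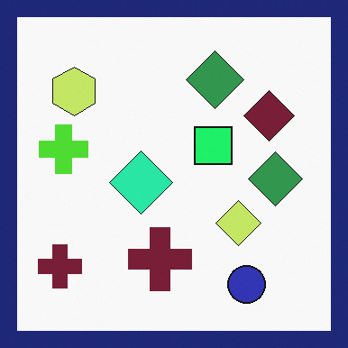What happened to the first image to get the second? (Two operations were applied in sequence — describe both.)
It was hue-shifted noticeably, then framed with a navy border.

Every shape's color has rotated by the same amount around the hue wheel — a uniform hue shift. A solid navy frame runs around the edge of the second image, with the content slightly shrunk inside it.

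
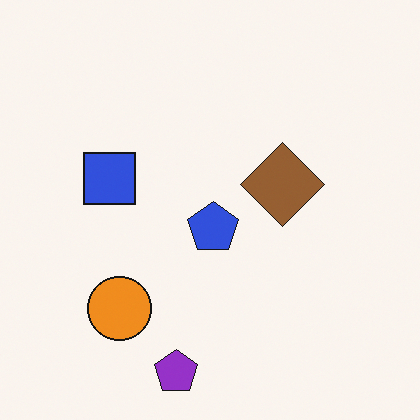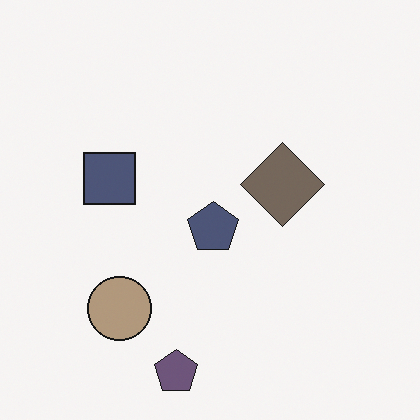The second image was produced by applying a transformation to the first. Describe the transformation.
It was heavily desaturated.

All colors are more muted and greyish — a global saturation change.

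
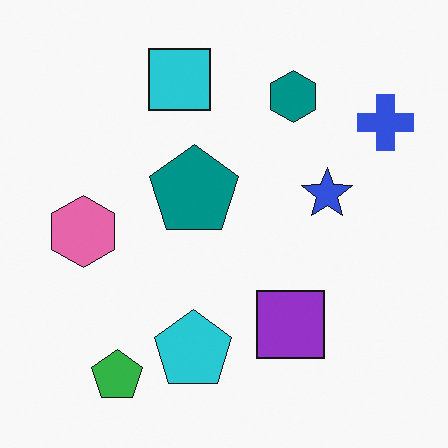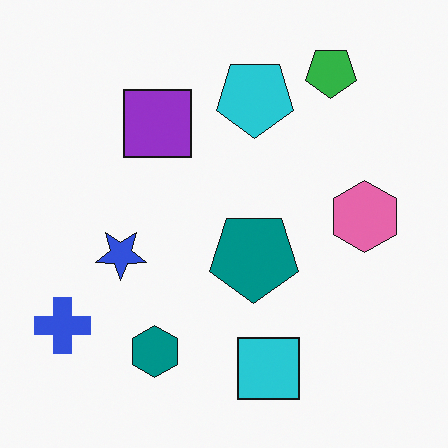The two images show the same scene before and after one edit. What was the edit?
The transformation is: rotated 180°.

The blue cross sits in the top-right of the first image and the bottom-left of the second — consistent with a whole-image 180° rotation.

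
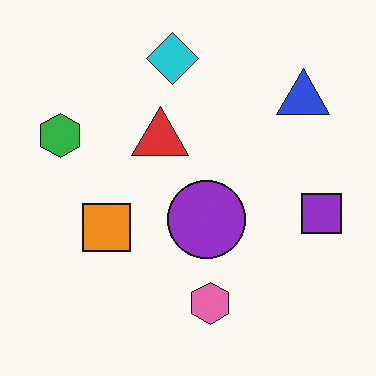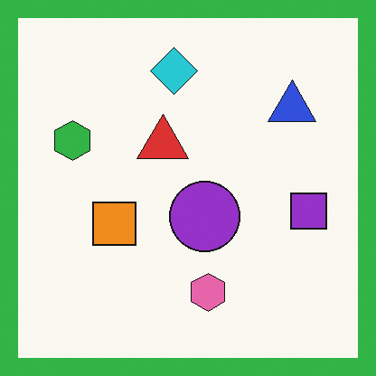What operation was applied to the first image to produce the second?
The transformation is: framed with a green border.

A solid green frame runs around the edge of the second image, with the content slightly shrunk inside it.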